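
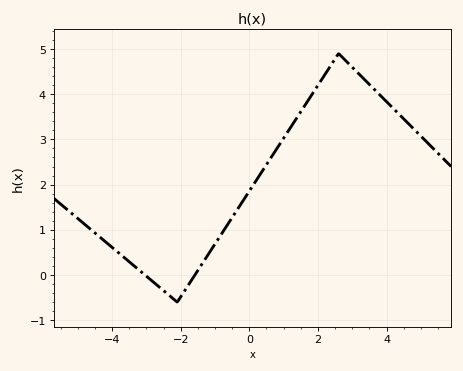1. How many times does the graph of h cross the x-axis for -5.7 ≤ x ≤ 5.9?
2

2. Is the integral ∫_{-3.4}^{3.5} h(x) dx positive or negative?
positive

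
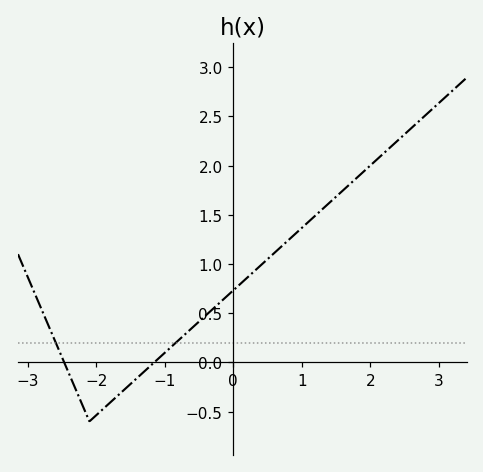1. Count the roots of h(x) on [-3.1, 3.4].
2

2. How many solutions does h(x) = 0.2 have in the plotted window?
2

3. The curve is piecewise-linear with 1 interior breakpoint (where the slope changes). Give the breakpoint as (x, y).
(-2.1, -0.6)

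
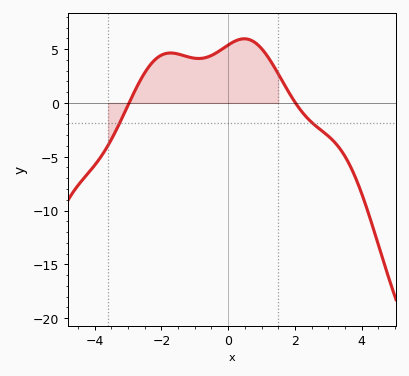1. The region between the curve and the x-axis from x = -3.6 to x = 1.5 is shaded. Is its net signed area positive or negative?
positive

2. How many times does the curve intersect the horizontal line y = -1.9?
2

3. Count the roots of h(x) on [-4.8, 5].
2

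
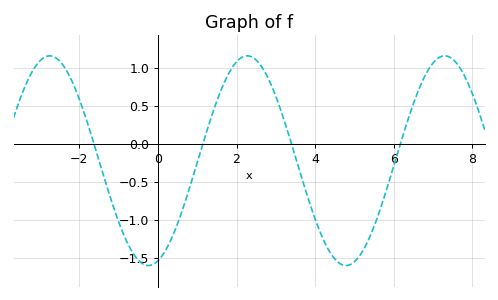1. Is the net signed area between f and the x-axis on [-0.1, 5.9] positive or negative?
negative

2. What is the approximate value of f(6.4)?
0.377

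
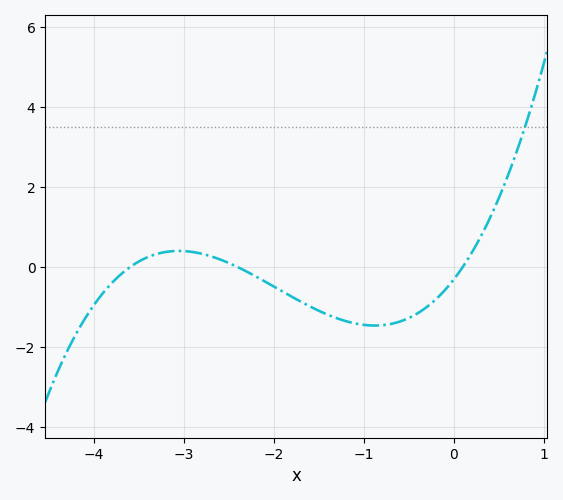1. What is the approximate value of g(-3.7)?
-0.2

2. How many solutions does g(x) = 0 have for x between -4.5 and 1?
3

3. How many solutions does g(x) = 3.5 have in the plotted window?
1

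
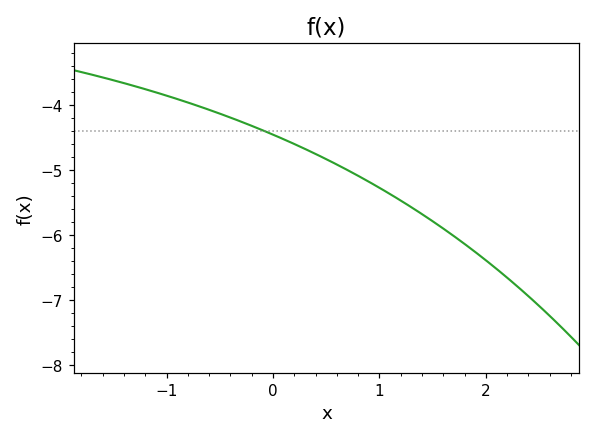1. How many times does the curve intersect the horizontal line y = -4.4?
1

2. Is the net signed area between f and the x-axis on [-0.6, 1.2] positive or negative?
negative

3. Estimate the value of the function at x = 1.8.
-6.1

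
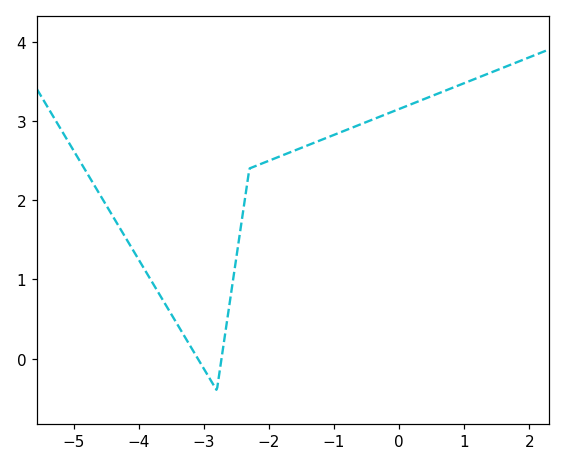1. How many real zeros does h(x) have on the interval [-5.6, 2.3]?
2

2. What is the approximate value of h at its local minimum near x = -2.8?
-0.4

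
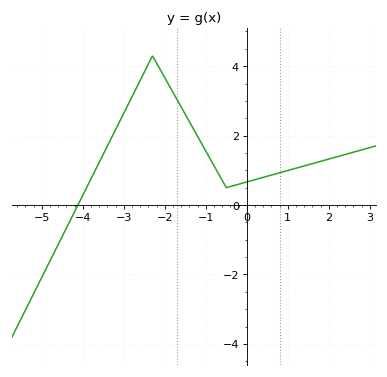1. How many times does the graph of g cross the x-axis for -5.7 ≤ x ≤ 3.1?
1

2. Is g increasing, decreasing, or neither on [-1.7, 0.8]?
neither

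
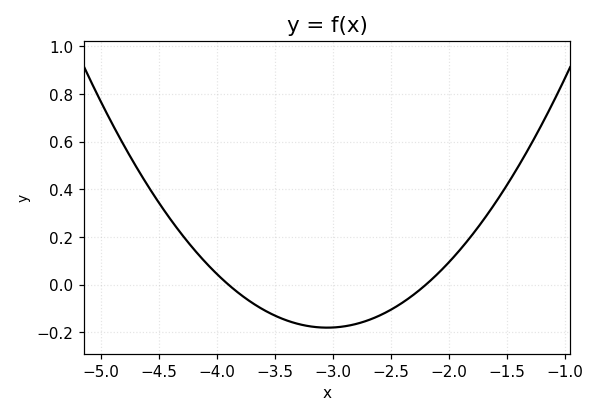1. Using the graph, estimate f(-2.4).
-0.075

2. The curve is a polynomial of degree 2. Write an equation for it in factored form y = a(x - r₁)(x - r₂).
y = 0.25(x + 3.9)(x + 2.2)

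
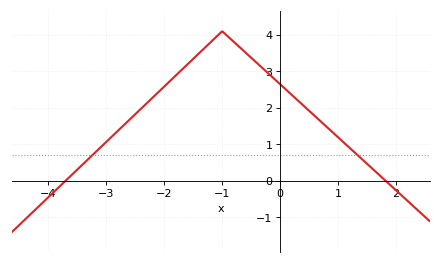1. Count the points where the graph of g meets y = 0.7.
2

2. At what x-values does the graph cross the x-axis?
-3.7, 1.82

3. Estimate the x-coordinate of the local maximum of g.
-0.999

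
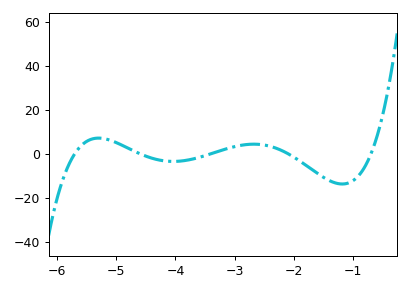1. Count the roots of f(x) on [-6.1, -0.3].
5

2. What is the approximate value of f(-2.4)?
4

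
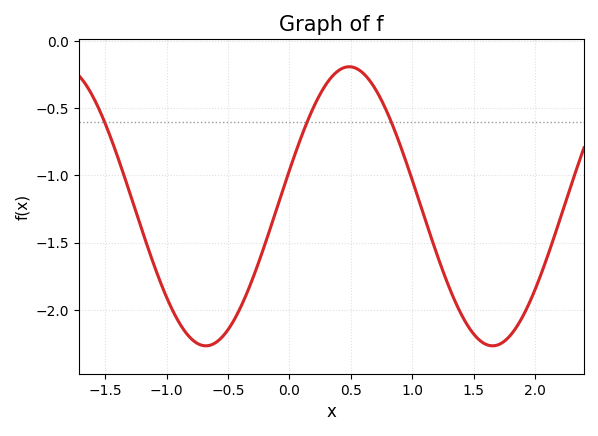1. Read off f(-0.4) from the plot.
-1.99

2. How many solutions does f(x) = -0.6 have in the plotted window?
3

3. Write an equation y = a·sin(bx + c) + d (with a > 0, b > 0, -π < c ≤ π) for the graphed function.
y = 1.04sin(2.69x + 0.26) - 1.23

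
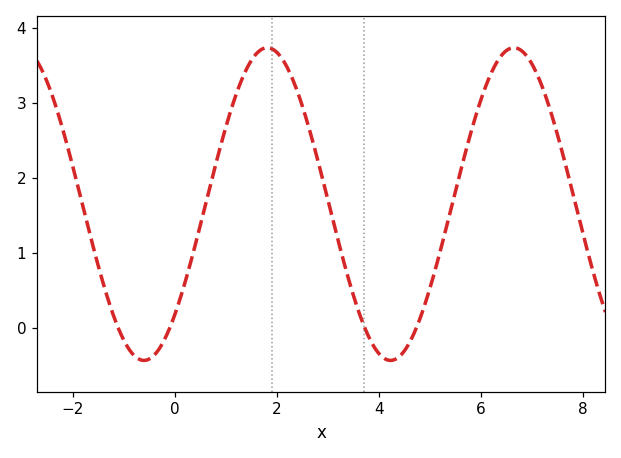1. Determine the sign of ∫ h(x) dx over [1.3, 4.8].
positive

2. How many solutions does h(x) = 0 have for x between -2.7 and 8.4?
4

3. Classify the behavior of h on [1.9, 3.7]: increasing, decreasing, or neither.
decreasing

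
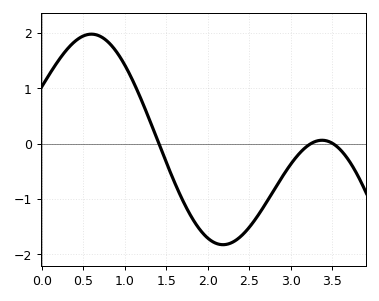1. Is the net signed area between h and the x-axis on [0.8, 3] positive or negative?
negative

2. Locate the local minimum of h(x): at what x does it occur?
2.18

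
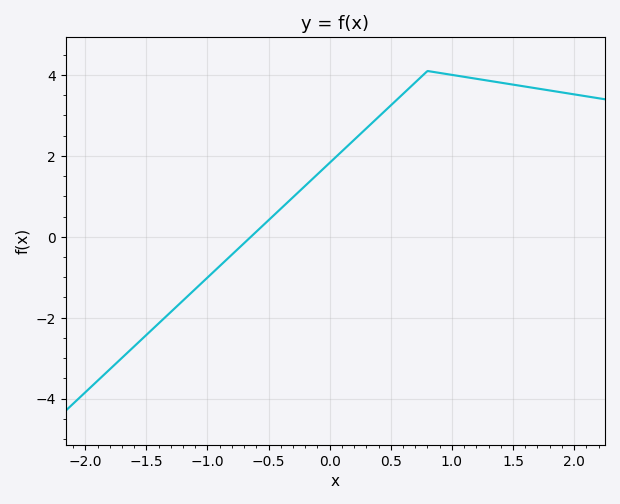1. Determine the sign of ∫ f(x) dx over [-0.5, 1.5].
positive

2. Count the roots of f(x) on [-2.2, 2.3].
1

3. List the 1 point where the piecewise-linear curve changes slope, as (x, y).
(0.8, 4.1)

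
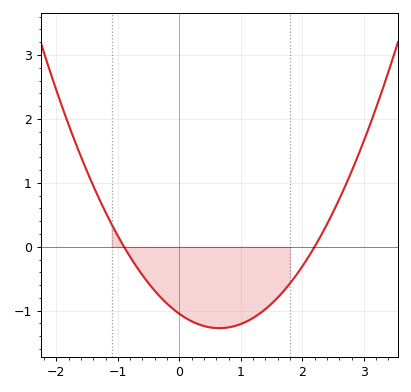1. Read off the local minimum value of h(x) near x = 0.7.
-1.27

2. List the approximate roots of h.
-0.9, 2.2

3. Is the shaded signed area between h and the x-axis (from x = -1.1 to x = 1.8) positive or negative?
negative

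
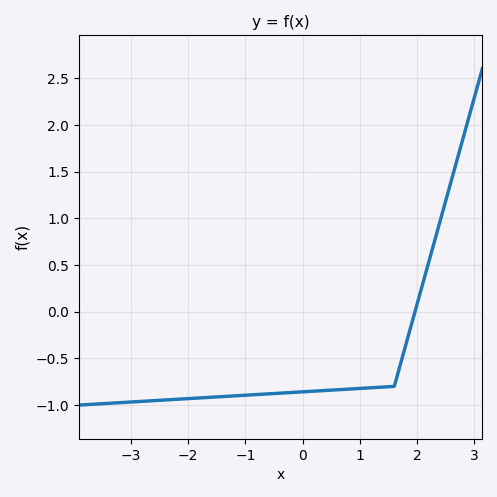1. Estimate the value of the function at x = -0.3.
-0.869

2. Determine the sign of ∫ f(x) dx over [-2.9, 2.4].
negative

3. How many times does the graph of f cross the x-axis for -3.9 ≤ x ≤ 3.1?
1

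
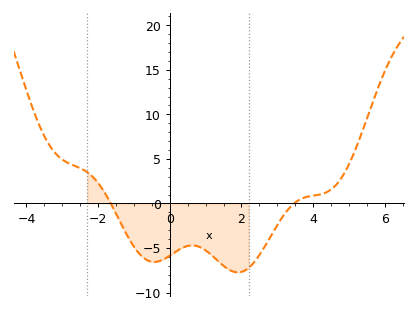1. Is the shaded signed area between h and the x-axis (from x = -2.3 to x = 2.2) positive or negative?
negative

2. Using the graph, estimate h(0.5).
-5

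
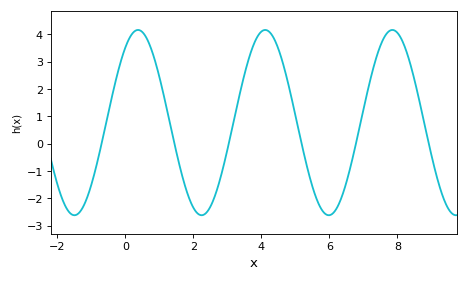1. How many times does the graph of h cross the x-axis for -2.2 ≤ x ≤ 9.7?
6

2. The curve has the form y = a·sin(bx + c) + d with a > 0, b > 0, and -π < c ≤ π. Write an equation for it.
y = 3.39sin(1.68x + 0.95) + 0.77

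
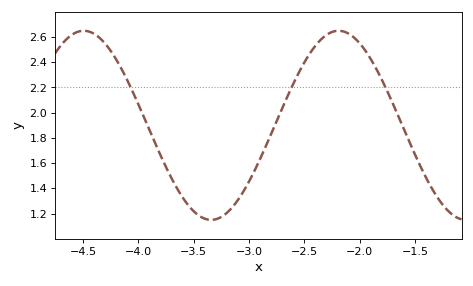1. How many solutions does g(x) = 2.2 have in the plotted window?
3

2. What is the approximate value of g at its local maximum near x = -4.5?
2.64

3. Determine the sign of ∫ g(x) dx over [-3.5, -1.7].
positive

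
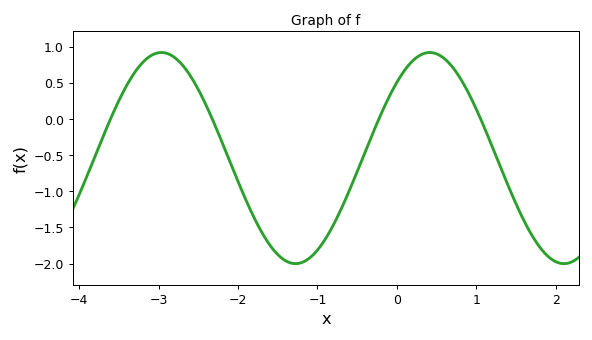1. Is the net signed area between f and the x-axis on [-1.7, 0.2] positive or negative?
negative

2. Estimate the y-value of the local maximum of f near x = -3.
0.9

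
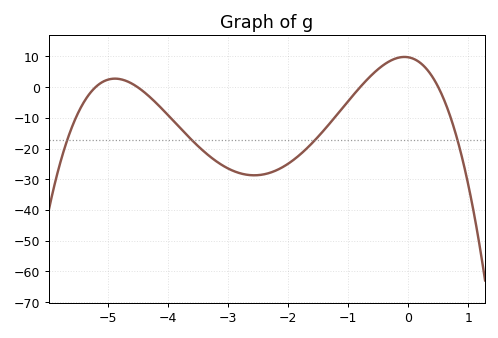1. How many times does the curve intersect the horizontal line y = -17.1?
4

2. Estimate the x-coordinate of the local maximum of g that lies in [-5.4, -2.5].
-4.9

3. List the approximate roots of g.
-5.2, -4.5, -0.8, 0.5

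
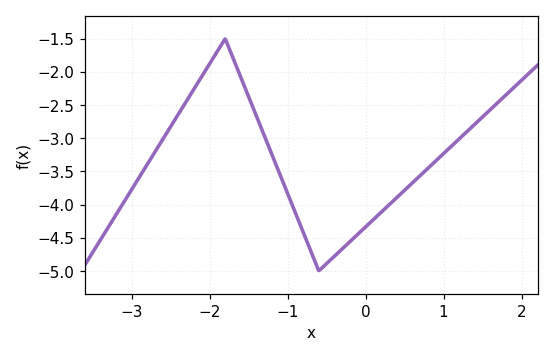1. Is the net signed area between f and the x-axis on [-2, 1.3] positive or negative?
negative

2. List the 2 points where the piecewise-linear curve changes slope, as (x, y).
(-1.8, -1.5); (-0.6, -5)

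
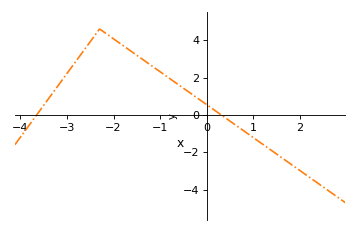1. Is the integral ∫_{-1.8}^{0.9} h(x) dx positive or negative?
positive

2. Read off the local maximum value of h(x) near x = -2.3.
4.6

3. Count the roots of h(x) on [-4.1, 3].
2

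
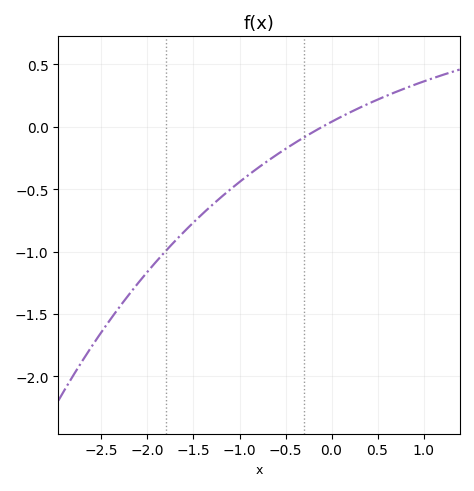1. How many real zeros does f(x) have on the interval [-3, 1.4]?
1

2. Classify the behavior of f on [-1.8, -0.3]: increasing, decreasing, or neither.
increasing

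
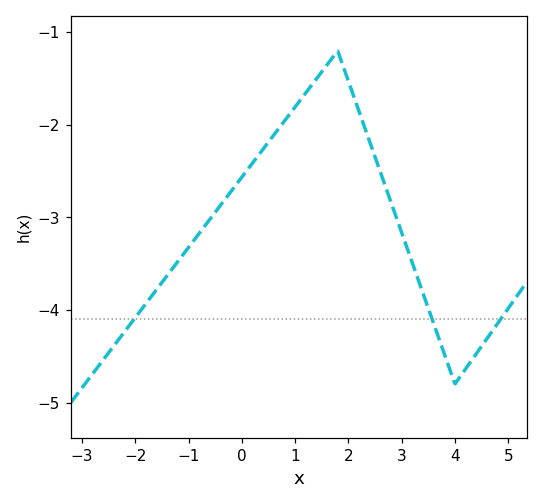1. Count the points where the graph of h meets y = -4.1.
3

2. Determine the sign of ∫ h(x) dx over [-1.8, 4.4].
negative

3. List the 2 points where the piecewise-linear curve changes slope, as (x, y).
(1.8, -1.2); (4, -4.8)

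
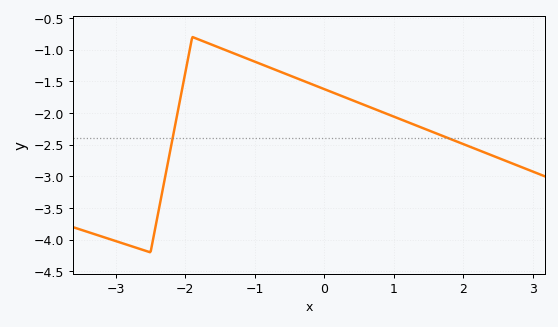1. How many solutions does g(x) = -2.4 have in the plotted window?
2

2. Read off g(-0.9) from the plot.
-1.23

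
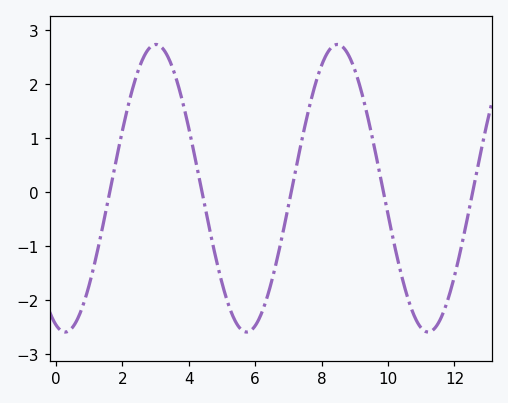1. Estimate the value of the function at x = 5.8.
-2.58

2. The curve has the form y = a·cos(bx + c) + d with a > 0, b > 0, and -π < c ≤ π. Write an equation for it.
y = 2.66cos(1.15x + 2.82) + 0.07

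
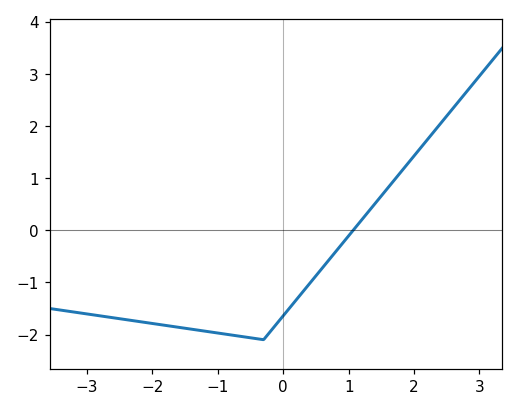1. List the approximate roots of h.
1.07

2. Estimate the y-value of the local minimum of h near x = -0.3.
-2.1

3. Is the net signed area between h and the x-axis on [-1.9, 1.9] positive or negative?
negative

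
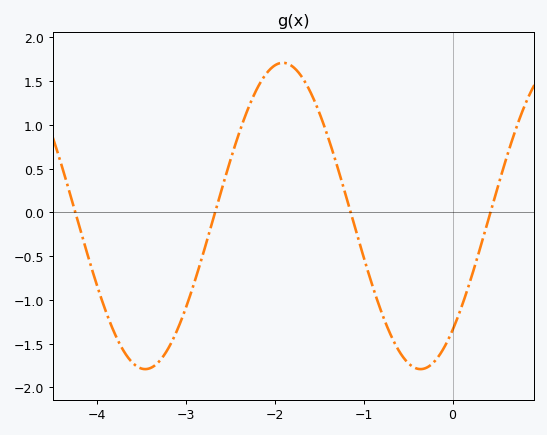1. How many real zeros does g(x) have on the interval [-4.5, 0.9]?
4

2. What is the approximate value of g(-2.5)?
0.59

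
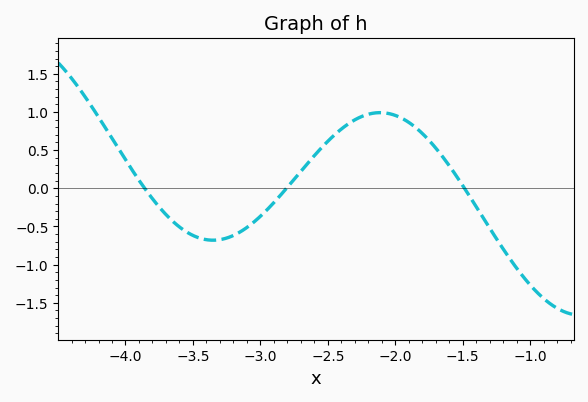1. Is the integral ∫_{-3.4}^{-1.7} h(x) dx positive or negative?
positive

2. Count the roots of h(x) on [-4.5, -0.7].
3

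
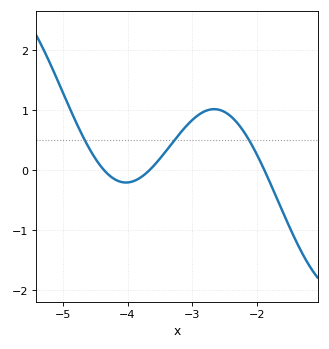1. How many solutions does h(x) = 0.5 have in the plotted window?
3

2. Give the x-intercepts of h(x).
-4.36, -3.66, -1.88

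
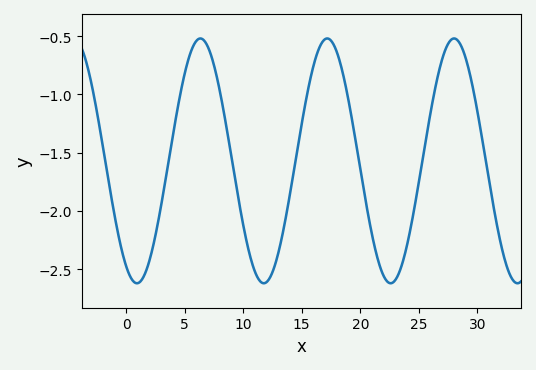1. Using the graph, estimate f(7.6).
-0.8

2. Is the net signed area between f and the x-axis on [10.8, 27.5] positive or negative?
negative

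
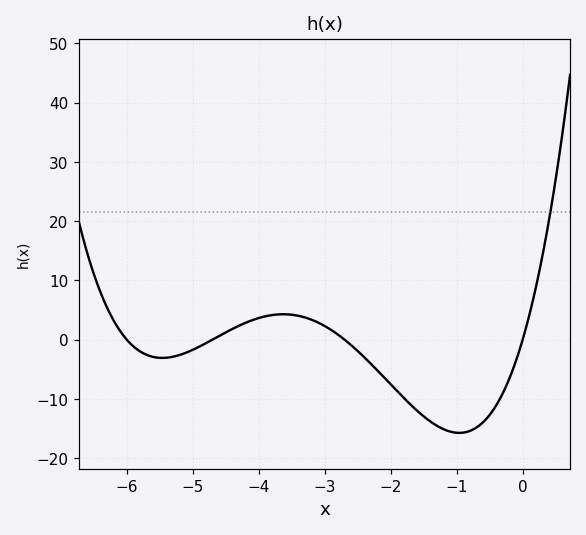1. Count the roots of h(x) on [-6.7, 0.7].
4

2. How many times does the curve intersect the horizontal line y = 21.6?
1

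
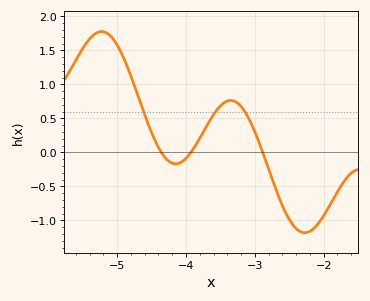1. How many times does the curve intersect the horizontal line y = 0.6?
3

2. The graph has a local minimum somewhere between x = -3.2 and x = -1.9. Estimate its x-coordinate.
-2.3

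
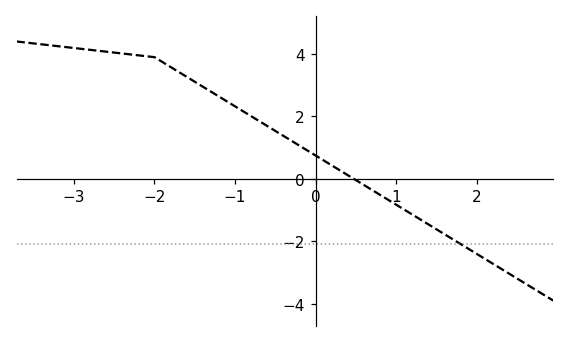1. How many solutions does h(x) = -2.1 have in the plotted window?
1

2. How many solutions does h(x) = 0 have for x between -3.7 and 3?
1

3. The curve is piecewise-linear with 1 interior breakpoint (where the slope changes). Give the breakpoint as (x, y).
(-2, 3.9)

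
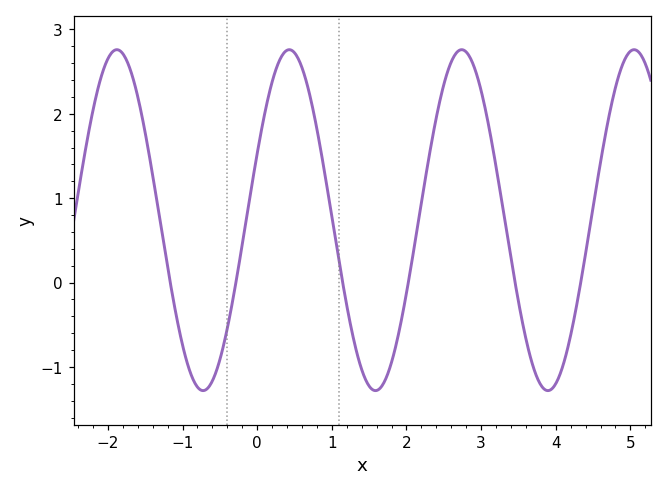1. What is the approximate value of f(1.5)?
-1.23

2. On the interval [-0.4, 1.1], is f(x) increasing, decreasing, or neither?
neither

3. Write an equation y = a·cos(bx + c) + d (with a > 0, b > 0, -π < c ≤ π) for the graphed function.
y = 2.02cos(2.72x - 1.17) + 0.74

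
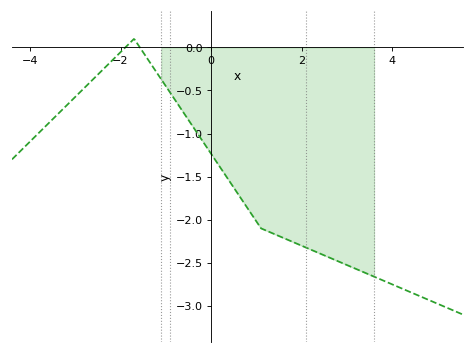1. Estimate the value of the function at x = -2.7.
-0.419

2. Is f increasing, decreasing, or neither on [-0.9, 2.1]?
decreasing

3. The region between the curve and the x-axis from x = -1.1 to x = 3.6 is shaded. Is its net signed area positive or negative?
negative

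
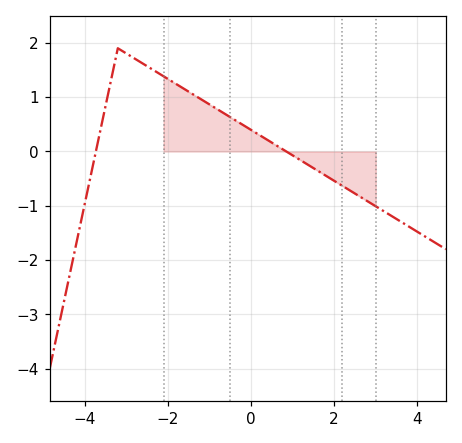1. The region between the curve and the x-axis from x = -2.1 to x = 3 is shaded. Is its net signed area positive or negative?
positive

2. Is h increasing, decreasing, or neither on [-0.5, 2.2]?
decreasing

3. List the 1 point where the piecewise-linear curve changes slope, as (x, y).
(-3.2, 1.9)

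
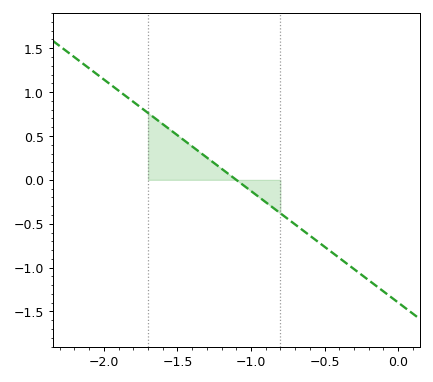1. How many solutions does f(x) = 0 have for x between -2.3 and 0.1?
1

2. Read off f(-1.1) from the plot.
0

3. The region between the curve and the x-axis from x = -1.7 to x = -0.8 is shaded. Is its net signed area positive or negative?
positive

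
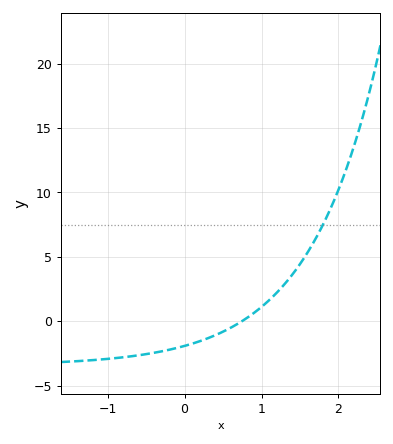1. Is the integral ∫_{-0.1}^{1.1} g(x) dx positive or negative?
negative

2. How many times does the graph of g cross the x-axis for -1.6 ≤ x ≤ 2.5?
1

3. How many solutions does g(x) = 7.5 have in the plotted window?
1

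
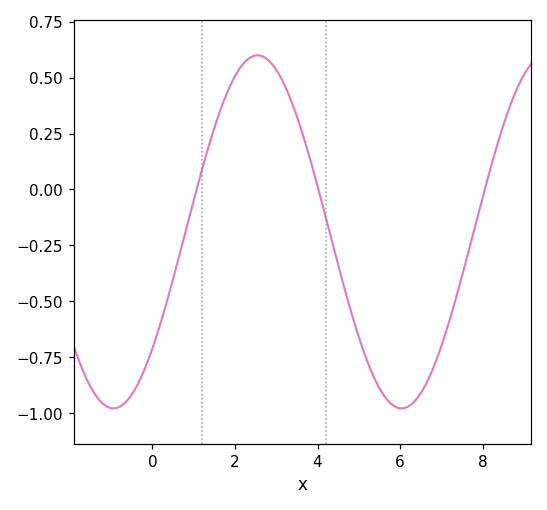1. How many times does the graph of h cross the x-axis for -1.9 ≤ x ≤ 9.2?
3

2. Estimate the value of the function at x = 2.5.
0.6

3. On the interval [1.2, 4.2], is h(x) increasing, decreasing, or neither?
neither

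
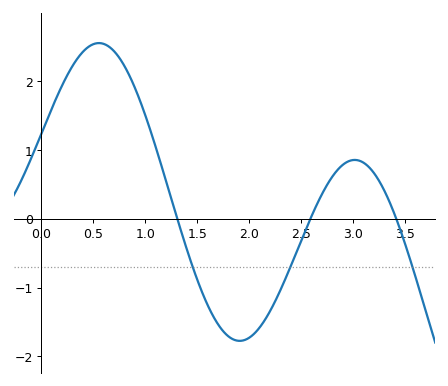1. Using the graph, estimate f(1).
1.5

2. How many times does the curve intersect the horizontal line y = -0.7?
3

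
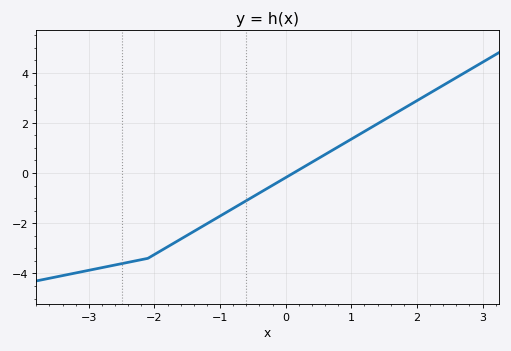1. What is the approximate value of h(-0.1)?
-0.336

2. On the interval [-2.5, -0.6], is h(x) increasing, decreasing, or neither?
increasing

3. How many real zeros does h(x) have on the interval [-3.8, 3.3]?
1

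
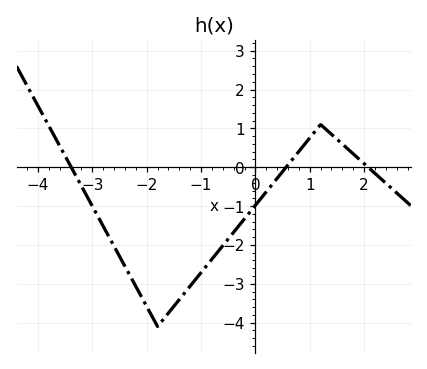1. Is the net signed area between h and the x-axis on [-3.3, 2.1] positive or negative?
negative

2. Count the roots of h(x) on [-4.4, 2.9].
3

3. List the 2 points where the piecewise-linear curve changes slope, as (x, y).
(-1.8, -4.1); (1.2, 1.1)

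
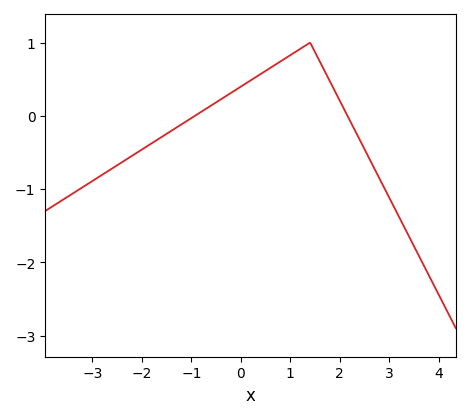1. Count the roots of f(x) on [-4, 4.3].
2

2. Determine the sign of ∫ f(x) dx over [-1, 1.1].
positive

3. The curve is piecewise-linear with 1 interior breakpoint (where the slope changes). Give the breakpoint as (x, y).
(1.4, 1)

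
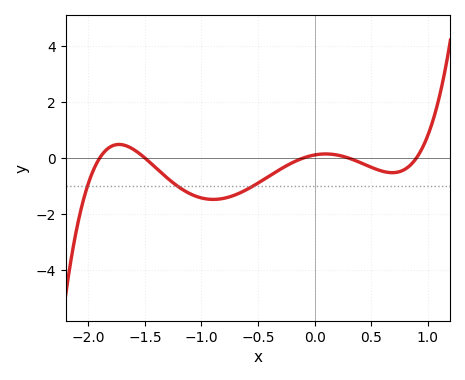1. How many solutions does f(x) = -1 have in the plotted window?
3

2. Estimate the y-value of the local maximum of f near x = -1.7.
0.4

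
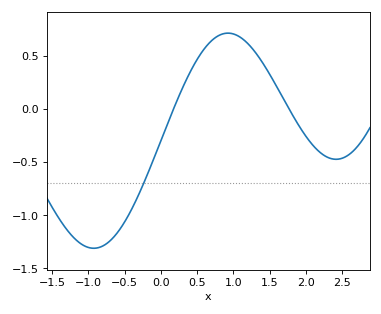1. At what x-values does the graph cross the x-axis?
0.2, 1.8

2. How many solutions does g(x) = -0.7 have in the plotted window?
1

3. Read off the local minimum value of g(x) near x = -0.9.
-1.3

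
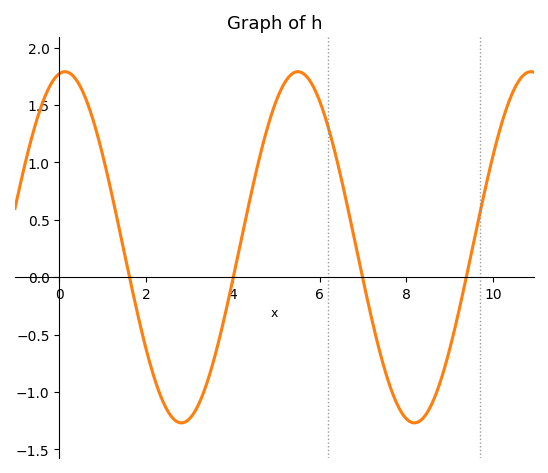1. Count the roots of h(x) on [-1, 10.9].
4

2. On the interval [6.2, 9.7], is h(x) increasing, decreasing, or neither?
neither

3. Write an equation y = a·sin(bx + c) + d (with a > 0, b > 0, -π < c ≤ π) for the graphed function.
y = 1.53sin(1.2x + 1.4) + 0.26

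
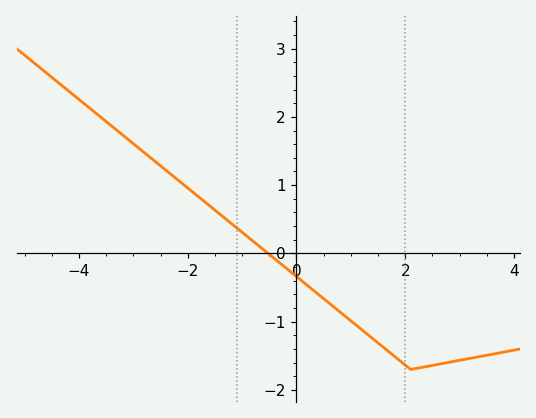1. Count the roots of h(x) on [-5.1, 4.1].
1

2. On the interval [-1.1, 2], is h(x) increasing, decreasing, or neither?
decreasing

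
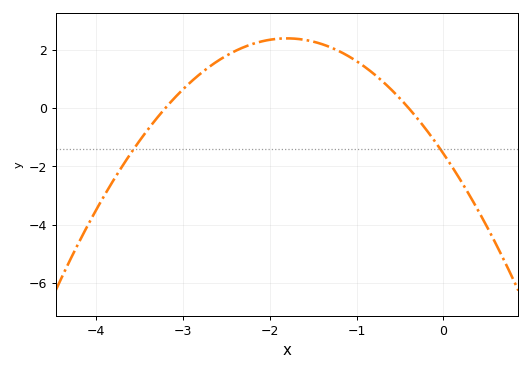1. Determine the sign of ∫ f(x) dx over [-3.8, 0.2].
positive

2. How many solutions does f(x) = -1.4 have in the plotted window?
2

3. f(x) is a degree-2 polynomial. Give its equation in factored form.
y = -1.22(x + 3.2)(x + 0.4)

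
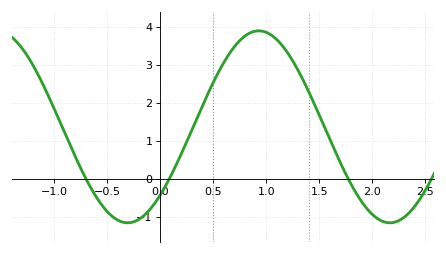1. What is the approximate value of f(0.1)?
0.08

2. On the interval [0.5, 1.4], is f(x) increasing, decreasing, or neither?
neither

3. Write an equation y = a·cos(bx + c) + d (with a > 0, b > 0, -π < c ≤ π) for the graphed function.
y = 2.53cos(2.54x - 2.36) + 1.37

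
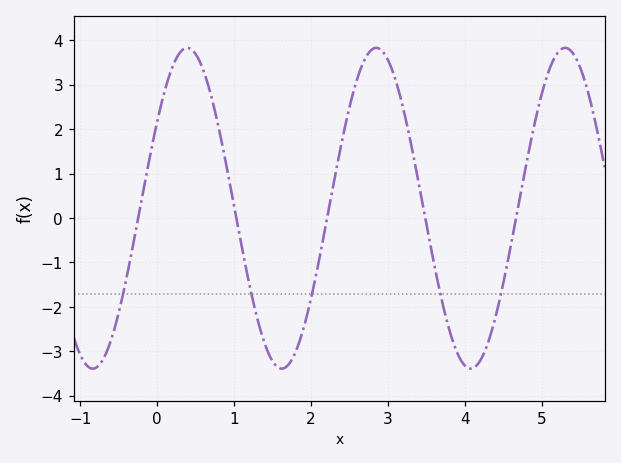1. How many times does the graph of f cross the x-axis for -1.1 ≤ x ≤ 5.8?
5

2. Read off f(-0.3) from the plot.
-0.5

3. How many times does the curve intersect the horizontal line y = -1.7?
5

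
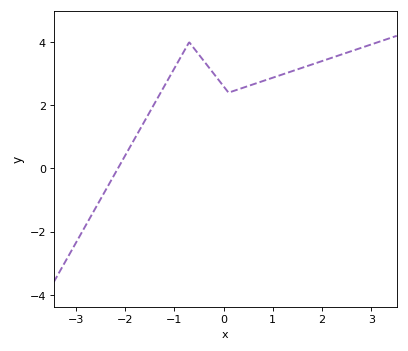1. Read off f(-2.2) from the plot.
-0.2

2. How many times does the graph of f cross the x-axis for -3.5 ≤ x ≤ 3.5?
1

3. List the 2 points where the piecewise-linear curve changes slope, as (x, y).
(-0.7, 4); (0.1, 2.4)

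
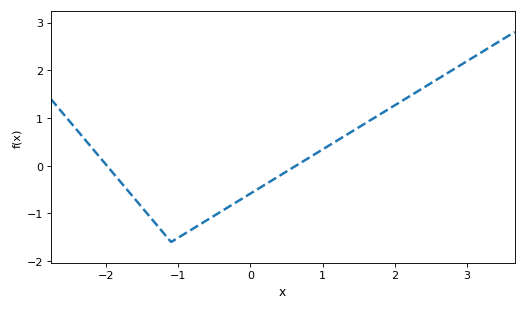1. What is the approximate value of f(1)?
0.341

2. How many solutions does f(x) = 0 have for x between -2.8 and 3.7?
2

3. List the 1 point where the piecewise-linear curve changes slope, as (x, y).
(-1.1, -1.6)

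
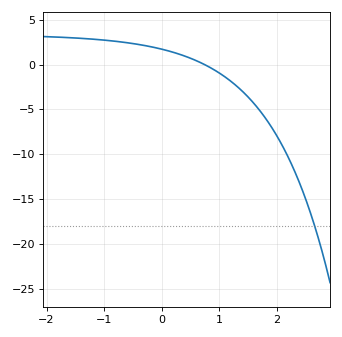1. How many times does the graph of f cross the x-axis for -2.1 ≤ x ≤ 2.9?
1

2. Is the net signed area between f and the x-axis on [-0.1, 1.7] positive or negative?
negative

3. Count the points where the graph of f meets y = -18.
1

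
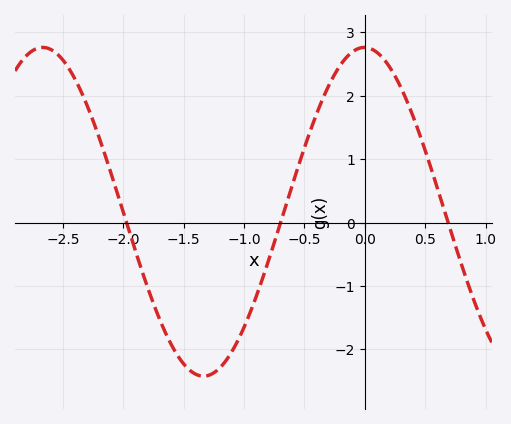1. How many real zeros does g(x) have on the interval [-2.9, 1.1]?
3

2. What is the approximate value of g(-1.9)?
-0.4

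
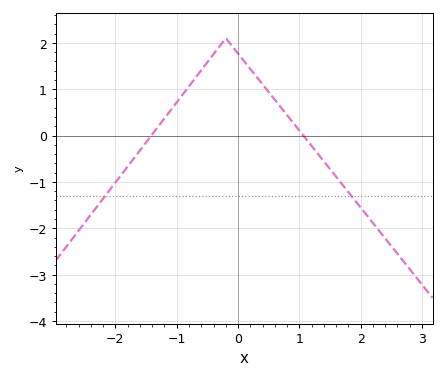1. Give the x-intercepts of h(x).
-1.41, 1.06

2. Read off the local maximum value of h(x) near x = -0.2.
2.1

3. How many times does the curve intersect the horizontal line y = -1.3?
2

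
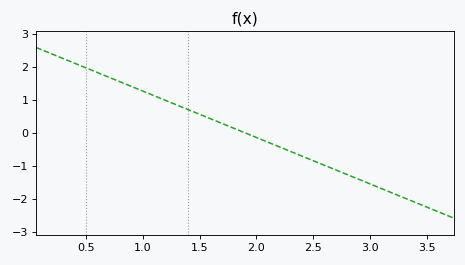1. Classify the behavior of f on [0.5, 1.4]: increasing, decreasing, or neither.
decreasing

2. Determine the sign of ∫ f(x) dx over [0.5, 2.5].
positive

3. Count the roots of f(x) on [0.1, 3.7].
1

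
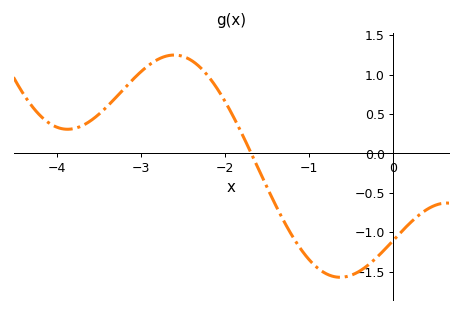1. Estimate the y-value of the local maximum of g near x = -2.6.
1.25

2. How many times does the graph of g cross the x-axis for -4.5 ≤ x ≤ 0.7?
1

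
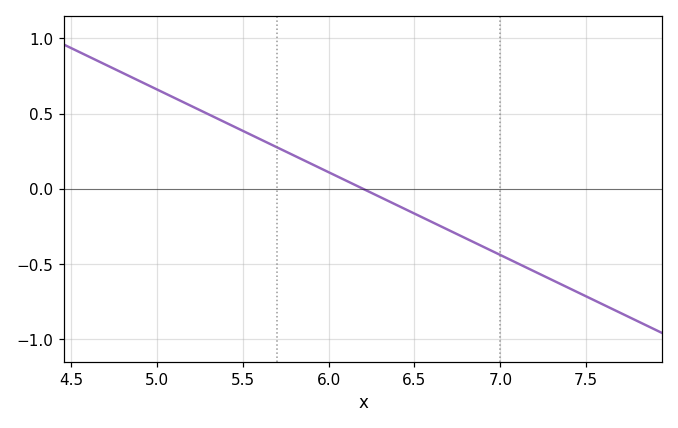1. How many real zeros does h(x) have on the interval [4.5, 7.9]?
1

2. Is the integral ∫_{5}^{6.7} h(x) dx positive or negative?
positive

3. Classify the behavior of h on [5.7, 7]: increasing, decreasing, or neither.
decreasing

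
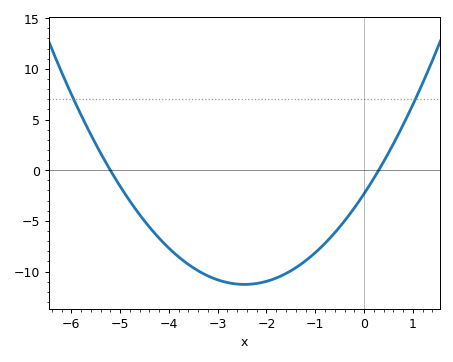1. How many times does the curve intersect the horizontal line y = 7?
2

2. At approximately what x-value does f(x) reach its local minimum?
-2.4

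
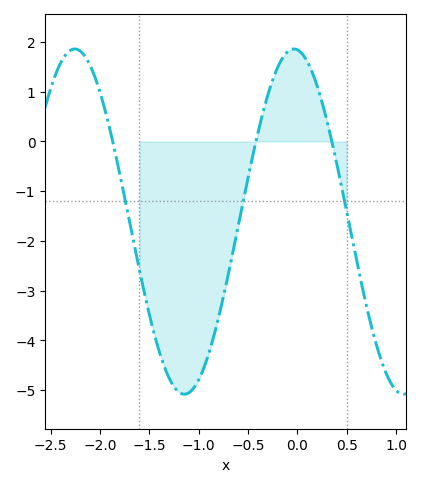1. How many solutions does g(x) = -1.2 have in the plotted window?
3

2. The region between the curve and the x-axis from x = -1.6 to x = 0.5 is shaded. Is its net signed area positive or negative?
negative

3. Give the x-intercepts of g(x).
-1.85, -0.4, 0.35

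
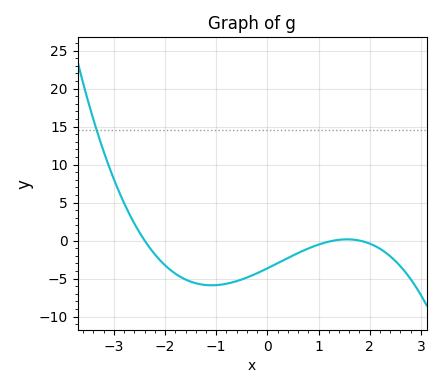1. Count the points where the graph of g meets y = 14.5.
1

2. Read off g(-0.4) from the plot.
-4.86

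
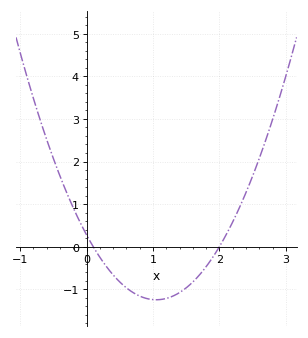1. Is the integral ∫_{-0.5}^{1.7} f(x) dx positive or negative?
negative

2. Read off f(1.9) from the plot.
-0.2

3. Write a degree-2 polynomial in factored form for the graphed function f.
y = 1.38(x - 0.1)(x - 2)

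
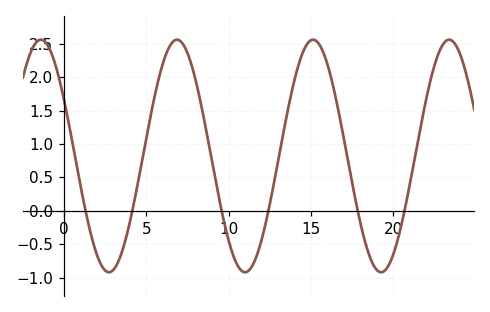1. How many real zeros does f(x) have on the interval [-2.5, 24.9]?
6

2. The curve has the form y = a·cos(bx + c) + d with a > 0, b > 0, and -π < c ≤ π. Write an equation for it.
y = 1.74cos(0.76x + 1.07) + 0.82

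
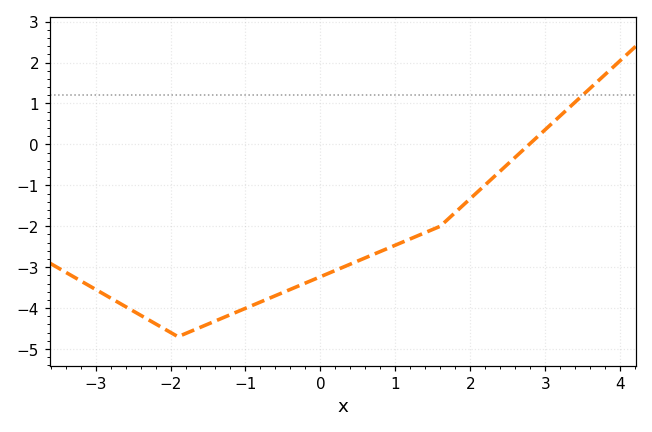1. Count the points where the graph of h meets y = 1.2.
1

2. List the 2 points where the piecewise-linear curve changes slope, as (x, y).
(-1.9, -4.7); (1.6, -2)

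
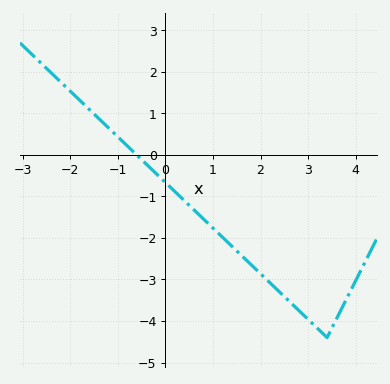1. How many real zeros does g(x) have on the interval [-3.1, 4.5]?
1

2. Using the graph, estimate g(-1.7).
1.21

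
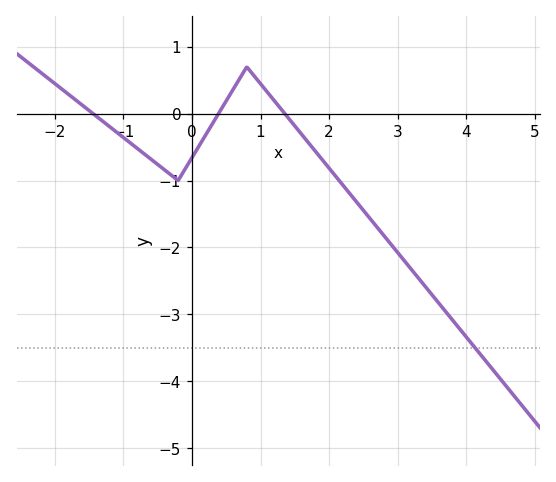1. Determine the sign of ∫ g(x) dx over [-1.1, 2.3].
negative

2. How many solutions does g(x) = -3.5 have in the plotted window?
1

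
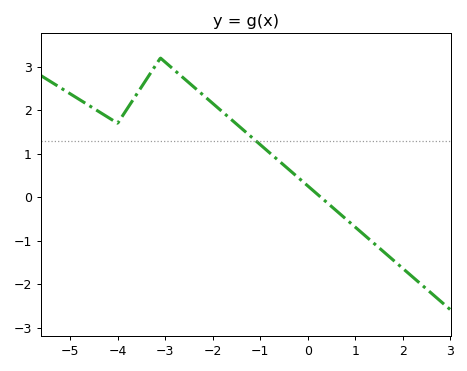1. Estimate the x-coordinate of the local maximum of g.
-3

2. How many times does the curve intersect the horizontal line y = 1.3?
1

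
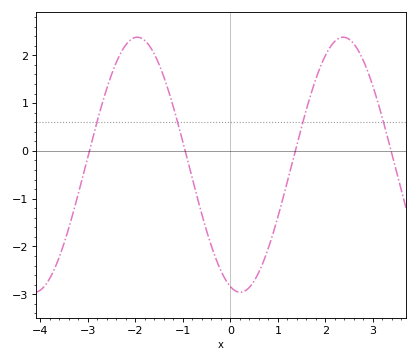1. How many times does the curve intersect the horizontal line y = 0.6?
4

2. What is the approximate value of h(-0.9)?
-0.2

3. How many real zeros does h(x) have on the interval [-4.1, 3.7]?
4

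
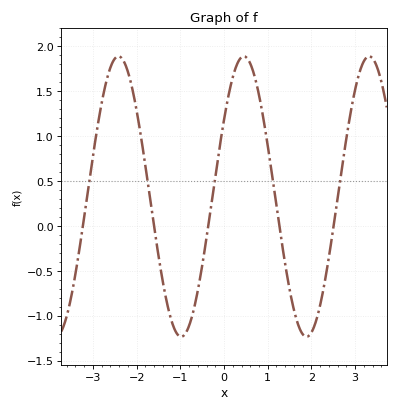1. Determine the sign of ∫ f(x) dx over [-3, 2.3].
positive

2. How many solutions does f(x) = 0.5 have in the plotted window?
5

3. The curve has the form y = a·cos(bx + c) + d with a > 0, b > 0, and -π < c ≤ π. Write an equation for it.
y = 1.56cos(2.2x - 0.99) + 0.33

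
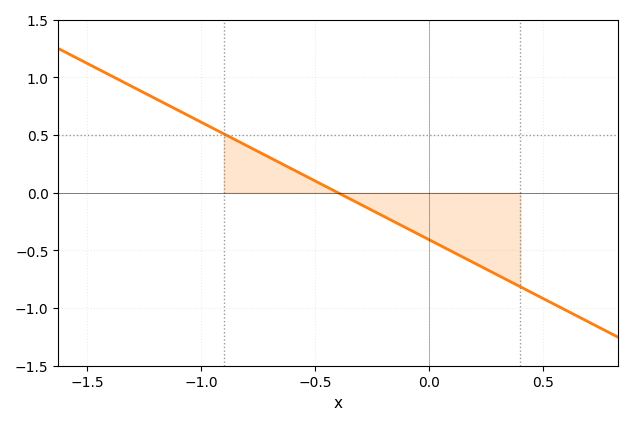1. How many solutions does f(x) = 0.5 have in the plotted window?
1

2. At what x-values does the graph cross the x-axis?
-0.4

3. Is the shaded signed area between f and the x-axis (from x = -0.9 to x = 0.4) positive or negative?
negative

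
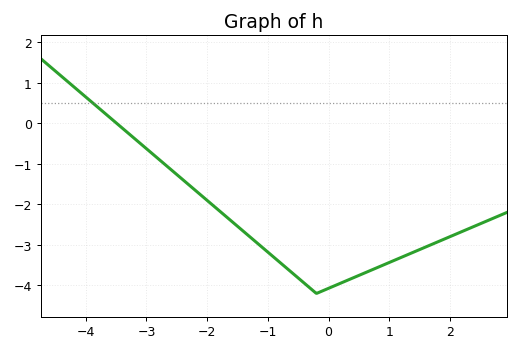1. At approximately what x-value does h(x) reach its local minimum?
-0.2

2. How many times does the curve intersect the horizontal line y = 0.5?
1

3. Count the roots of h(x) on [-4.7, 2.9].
1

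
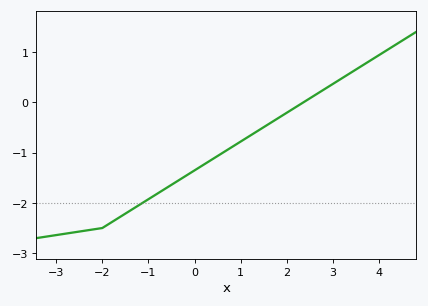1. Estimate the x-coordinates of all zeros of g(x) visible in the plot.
2.37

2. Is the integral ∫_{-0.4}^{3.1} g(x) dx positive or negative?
negative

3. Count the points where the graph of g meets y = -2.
1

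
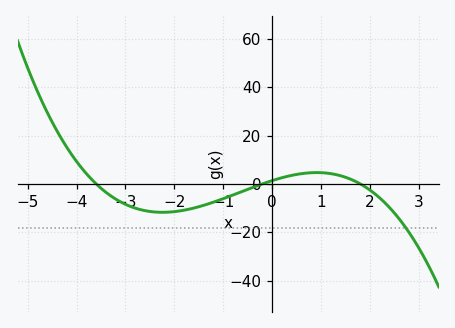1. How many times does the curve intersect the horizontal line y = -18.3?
1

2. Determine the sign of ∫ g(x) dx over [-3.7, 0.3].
negative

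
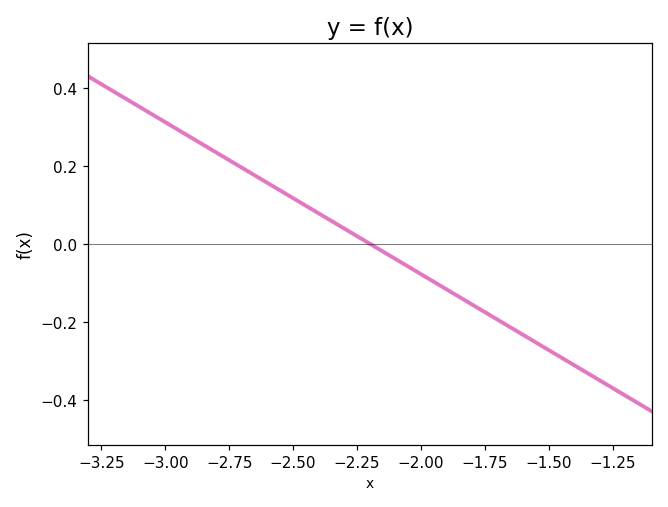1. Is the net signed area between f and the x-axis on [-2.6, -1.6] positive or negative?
negative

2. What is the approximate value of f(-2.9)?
0.273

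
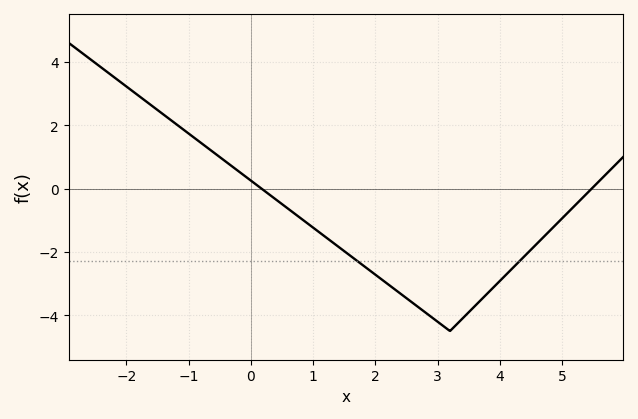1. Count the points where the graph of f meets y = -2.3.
2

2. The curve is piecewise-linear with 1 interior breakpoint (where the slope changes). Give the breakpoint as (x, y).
(3.2, -4.5)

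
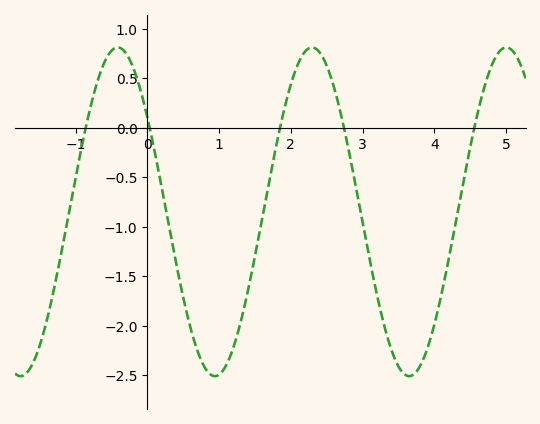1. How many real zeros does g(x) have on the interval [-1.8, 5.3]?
5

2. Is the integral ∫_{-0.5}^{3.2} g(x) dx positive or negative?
negative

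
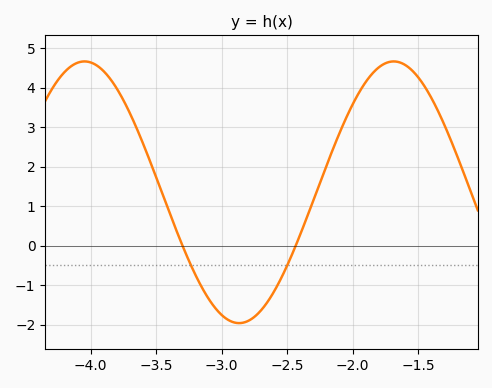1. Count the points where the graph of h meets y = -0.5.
2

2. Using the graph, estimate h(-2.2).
2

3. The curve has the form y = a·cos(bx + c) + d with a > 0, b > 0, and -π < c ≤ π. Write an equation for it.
y = 3.31cos(2.7x - 1.8) + 1.35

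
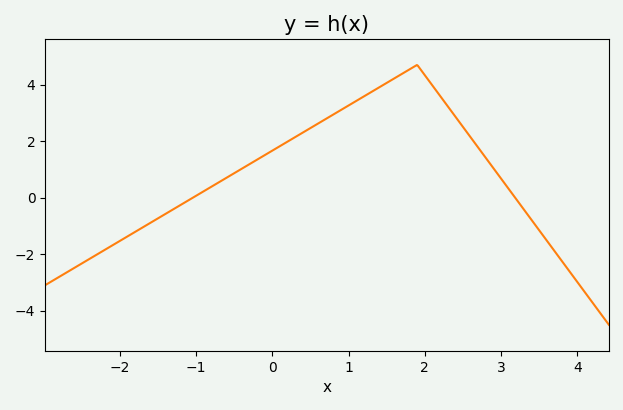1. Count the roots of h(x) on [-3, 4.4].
2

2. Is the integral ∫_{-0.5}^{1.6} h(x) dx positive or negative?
positive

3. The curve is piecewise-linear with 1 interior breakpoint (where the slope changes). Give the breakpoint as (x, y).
(1.9, 4.7)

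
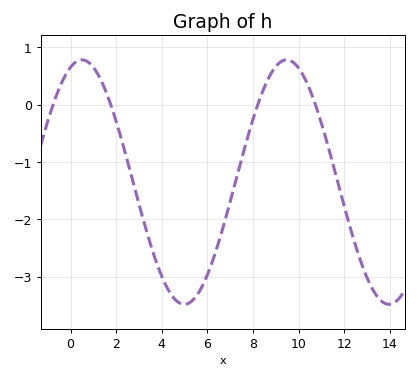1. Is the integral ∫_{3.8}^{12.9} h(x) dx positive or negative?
negative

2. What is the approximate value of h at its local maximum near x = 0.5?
0.8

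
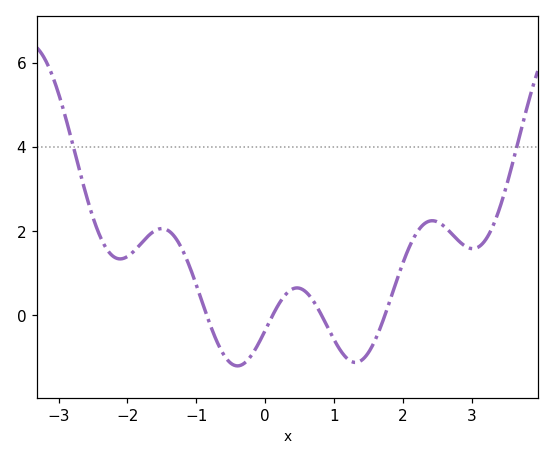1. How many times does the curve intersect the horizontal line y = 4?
2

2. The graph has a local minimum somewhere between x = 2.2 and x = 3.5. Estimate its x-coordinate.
3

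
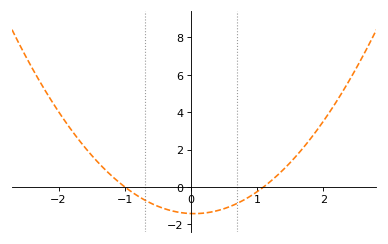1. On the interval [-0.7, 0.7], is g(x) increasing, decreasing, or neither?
neither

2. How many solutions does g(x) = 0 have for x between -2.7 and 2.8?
2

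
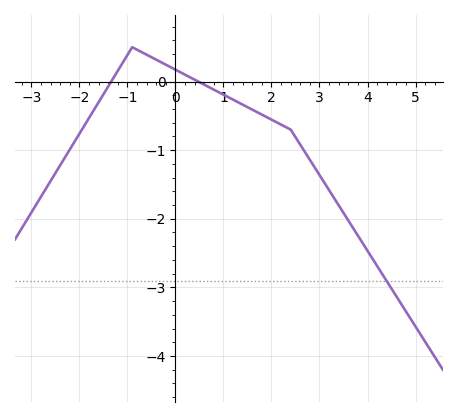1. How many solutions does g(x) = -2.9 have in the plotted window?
1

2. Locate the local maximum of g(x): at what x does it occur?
-0.899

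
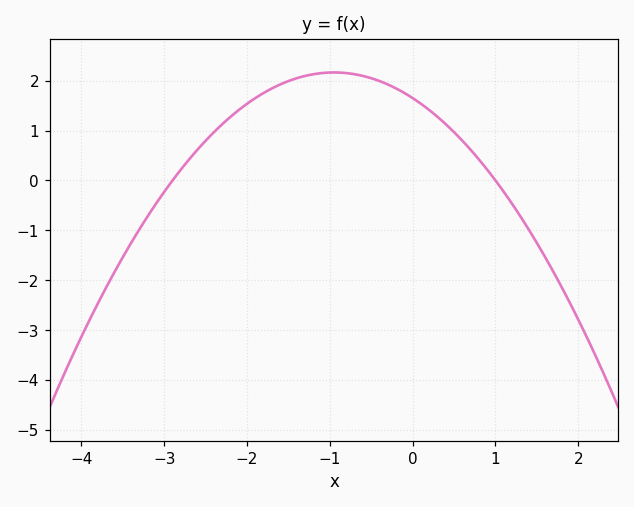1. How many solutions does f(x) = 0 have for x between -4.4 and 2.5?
2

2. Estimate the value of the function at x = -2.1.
1.4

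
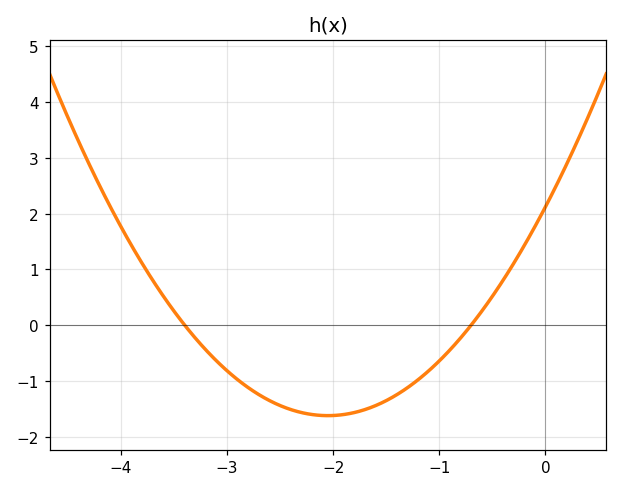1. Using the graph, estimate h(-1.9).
-1.6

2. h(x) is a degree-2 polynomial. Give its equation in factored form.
y = 0.89(x + 3.4)(x + 0.7)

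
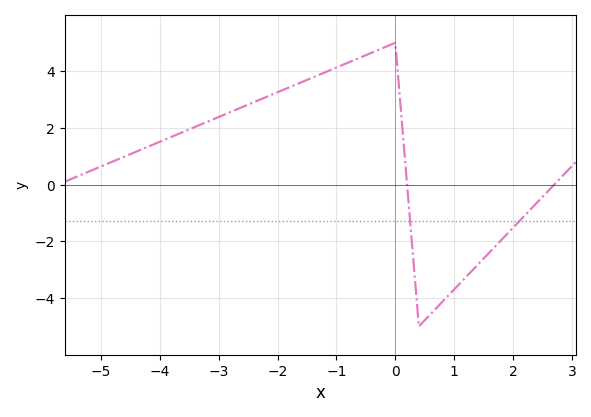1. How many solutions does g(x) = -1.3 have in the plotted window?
2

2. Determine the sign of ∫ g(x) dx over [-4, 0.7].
positive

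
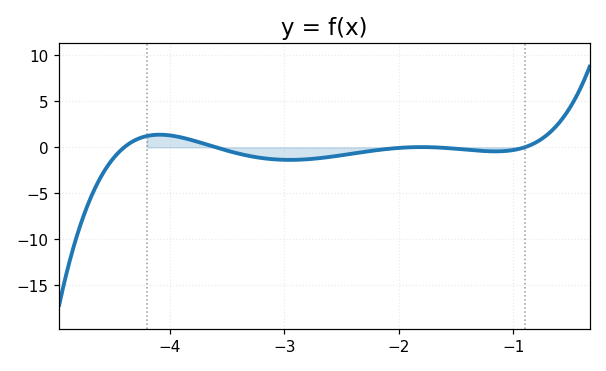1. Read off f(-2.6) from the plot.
-1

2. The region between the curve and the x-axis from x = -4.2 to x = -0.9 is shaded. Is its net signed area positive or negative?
negative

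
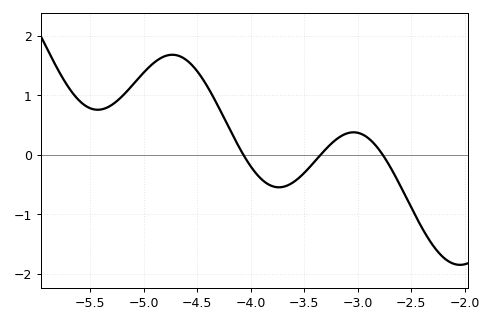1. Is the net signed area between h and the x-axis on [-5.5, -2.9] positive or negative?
positive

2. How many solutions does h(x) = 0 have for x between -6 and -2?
3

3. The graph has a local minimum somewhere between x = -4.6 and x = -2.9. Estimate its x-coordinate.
-3.74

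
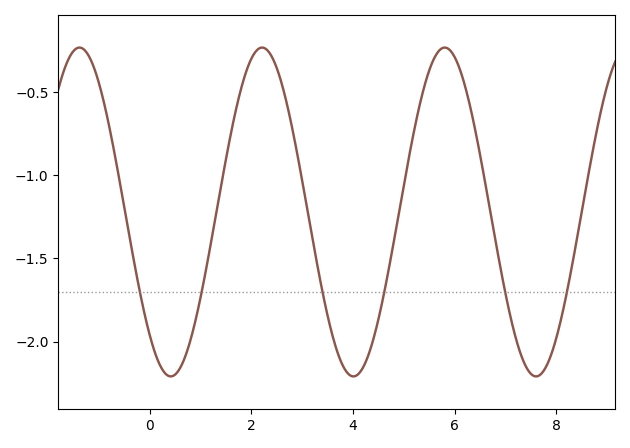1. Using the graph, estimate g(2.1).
-0.25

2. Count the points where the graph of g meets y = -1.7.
6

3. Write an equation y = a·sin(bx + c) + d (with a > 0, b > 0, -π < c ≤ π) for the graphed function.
y = 0.99sin(1.8x - 2.3) - 1.22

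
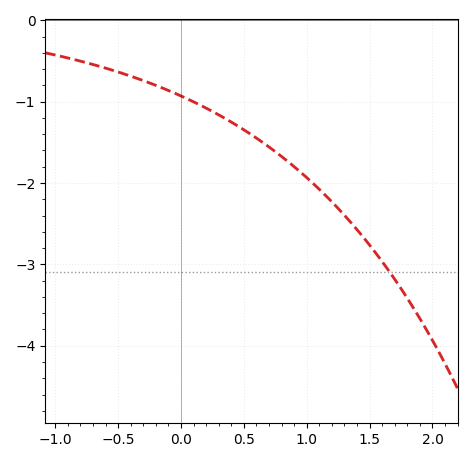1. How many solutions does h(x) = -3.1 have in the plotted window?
1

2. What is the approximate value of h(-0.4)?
-0.7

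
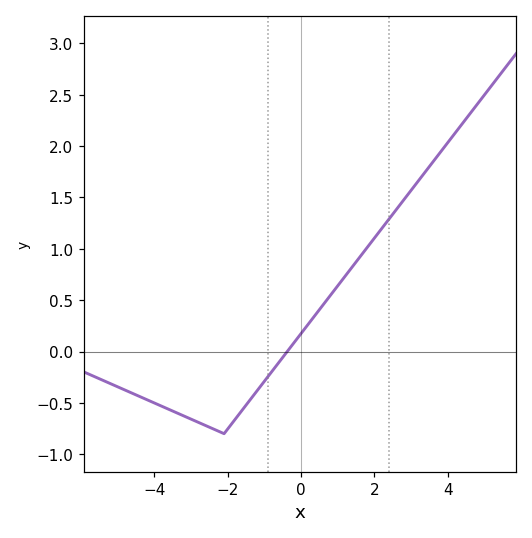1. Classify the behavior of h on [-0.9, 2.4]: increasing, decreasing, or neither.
increasing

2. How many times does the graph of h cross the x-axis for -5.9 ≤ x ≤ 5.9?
1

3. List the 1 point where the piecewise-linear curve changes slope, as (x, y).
(-2.1, -0.8)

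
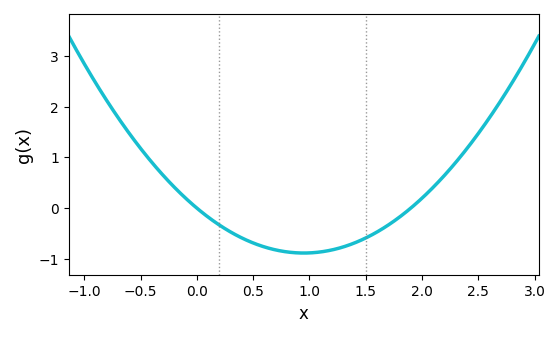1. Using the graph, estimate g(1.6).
-0.47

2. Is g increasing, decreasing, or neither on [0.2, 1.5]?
neither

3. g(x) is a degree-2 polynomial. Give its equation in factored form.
y = 0.98(x - 0)(x - 1.9)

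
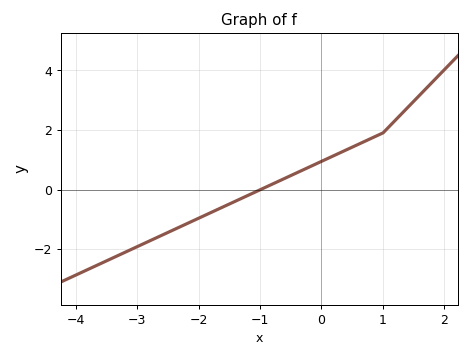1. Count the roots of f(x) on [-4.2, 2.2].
1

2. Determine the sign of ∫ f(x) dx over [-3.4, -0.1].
negative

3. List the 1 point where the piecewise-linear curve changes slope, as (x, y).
(1, 1.9)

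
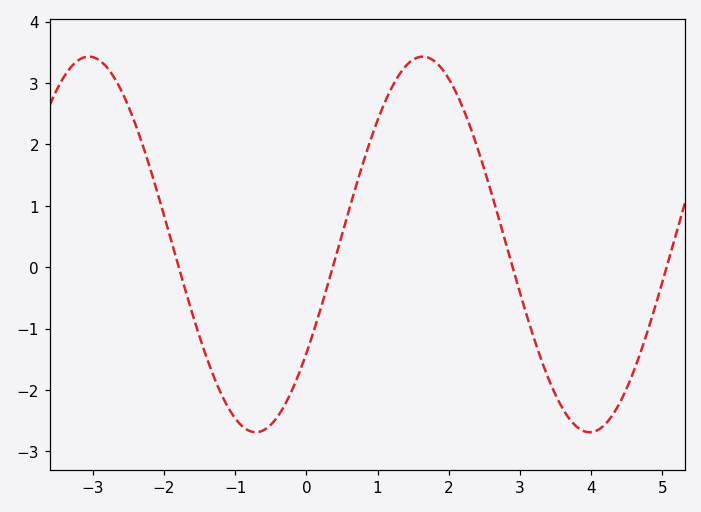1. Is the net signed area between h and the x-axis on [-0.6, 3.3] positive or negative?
positive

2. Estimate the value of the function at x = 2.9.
0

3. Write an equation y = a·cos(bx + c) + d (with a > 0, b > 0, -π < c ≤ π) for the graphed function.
y = 3.06cos(1.3x - 2.2) + 0.37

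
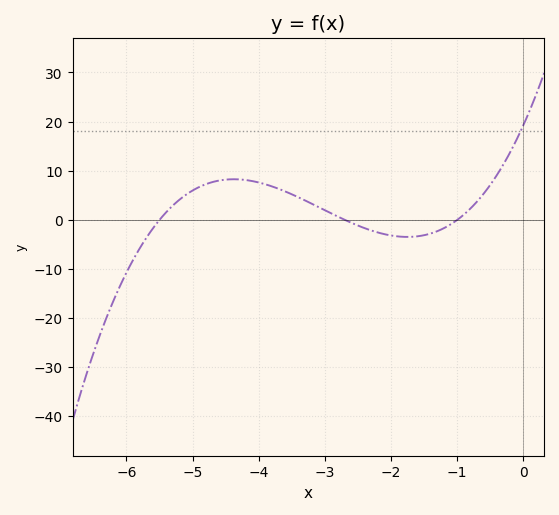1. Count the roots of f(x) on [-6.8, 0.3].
3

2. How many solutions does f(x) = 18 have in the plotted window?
1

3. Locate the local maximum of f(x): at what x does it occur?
-4.38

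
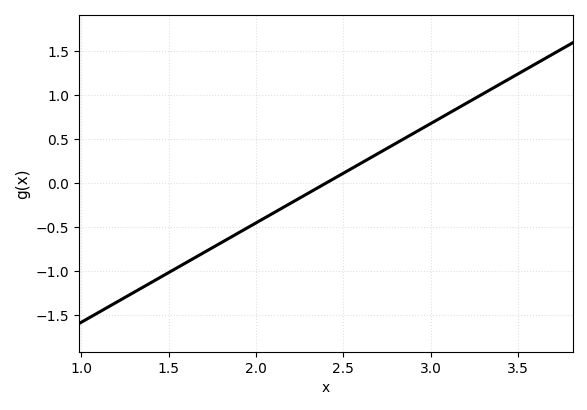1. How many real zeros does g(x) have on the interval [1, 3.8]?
1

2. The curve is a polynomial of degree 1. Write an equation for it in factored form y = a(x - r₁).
y = 1.13(x - 2.4)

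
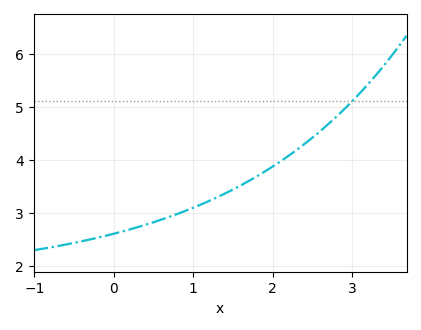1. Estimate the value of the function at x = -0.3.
2.5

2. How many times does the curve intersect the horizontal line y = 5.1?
1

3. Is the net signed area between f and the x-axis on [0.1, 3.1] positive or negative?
positive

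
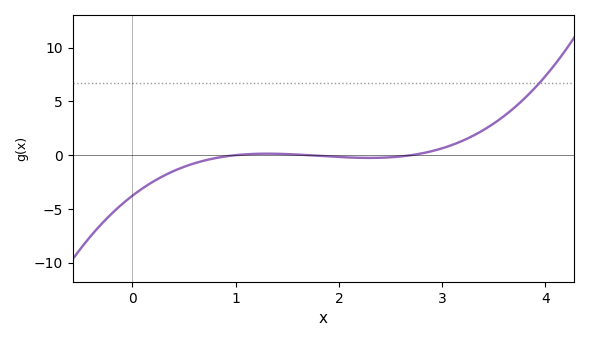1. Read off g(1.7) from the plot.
0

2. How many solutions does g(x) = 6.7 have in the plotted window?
1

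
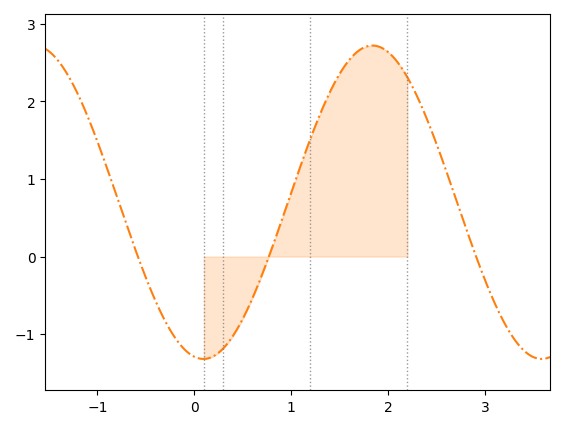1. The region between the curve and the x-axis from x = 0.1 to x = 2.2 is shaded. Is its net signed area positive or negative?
positive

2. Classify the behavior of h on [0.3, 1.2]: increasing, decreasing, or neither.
increasing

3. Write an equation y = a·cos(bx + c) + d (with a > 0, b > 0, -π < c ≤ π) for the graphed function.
y = 2.02cos(1.8x + 2.97) + 0.7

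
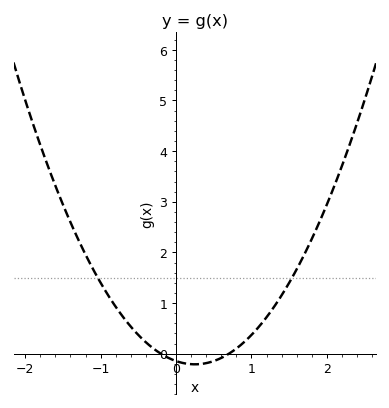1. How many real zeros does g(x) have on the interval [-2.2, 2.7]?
2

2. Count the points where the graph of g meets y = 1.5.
2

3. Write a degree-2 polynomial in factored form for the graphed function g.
y = 1.03(x + 0.2)(x - 0.7)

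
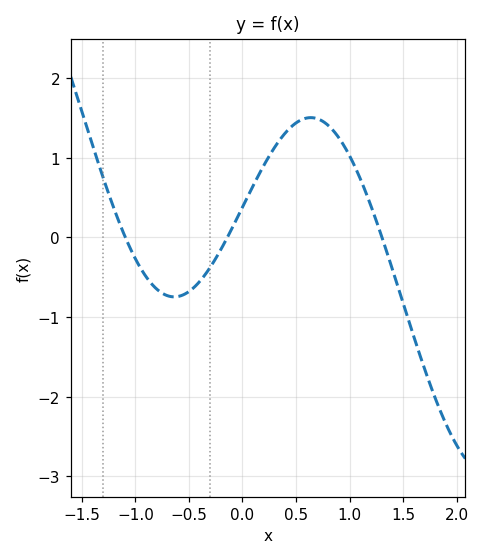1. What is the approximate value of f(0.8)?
1.4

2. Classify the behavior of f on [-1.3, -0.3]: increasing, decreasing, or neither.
neither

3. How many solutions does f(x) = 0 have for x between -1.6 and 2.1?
3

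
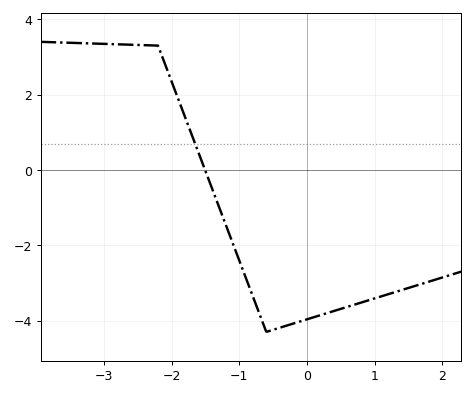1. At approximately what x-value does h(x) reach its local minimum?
-0.6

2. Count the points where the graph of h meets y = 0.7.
1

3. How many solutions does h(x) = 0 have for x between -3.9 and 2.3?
1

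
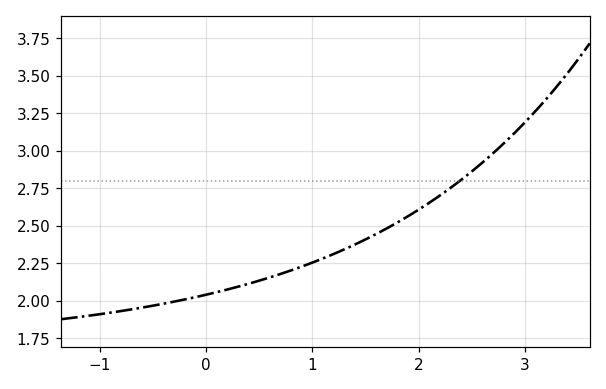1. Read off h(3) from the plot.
3.2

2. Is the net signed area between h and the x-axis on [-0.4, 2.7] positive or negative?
positive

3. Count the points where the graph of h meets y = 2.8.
1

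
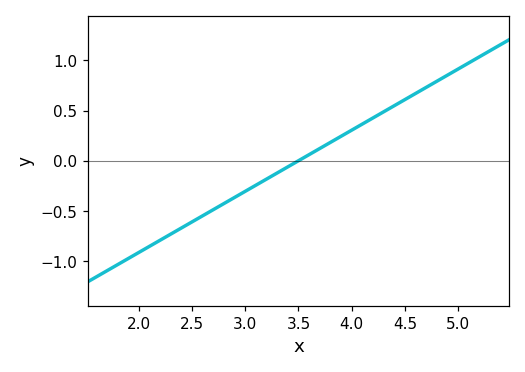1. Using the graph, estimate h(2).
-0.915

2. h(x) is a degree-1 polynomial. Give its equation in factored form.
y = 0.61(x - 3.5)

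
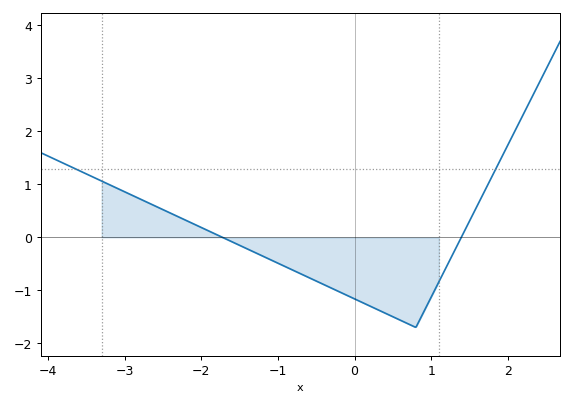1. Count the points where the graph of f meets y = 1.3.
2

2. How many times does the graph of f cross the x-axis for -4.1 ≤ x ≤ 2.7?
2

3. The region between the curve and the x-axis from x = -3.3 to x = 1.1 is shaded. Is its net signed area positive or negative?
negative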